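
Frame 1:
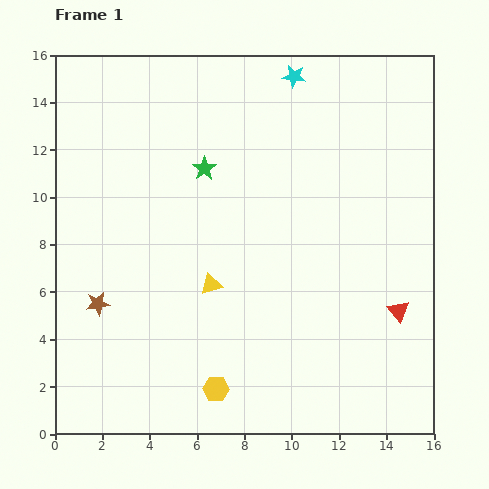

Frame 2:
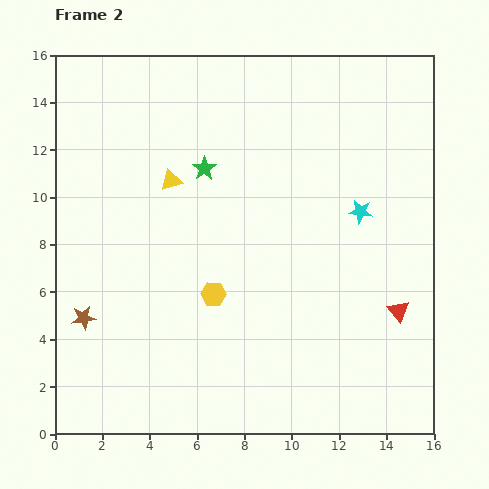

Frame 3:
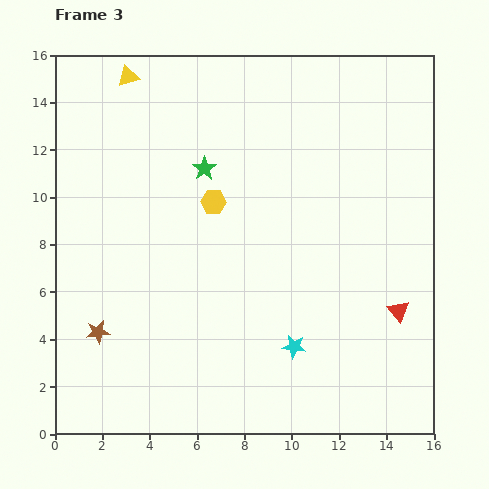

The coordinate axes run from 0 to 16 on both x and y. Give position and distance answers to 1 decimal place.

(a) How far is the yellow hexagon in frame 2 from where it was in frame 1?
4.0

The yellow hexagon moved from (6.8, 1.9) to (6.7, 5.9), a distance of √(0.1² + 4.0²) ≈ 4.0.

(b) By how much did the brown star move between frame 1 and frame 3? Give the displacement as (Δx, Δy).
(0.0, -1.2)

The brown star was at (1.8, 5.5) in frame 1 and (1.8, 4.3) in frame 3.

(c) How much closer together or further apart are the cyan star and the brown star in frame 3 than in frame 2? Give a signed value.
-4.2

Distance in frame 2: 12.5. Distance in frame 3: 8.3.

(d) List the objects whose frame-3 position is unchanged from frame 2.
the red triangle, the green star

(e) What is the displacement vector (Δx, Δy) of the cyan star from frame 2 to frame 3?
(-2.8, -5.7)

The cyan star was at (12.9, 9.4) in frame 2 and (10.1, 3.7) in frame 3.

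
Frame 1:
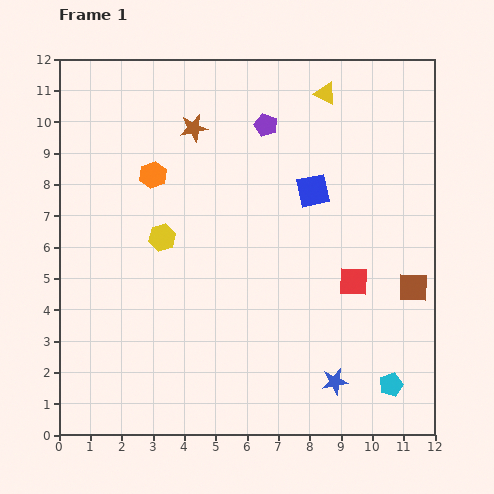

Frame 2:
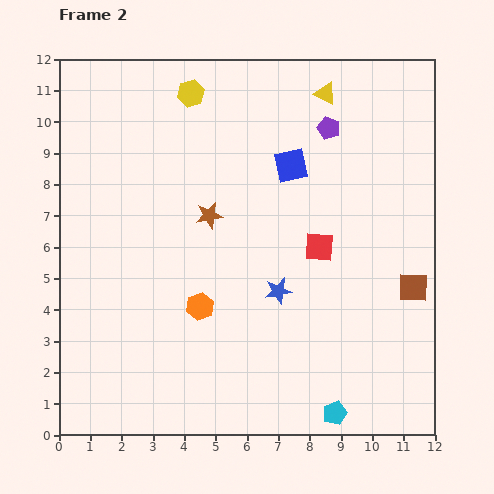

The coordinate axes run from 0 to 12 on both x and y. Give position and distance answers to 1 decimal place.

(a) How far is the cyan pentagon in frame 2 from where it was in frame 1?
2.0

The cyan pentagon moved from (10.6, 1.6) to (8.8, 0.7), a distance of √(1.8² + 0.9²) ≈ 2.0.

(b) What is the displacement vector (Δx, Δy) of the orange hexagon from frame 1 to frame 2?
(1.5, -4.2)

The orange hexagon was at (3.0, 8.3) in frame 1 and (4.5, 4.1) in frame 2.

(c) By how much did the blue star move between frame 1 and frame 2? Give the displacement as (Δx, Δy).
(-1.8, 2.9)

The blue star was at (8.8, 1.7) in frame 1 and (7.0, 4.6) in frame 2.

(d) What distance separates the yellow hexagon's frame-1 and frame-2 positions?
4.7

The yellow hexagon moved from (3.3, 6.3) to (4.2, 10.9), a distance of √(0.9² + 4.6²) ≈ 4.7.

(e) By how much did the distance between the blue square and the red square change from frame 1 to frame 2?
-0.4

Distance in frame 1: 3.2. Distance in frame 2: 2.8.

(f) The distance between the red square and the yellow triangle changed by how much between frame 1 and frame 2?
-1.2

Distance in frame 1: 6.1. Distance in frame 2: 4.9.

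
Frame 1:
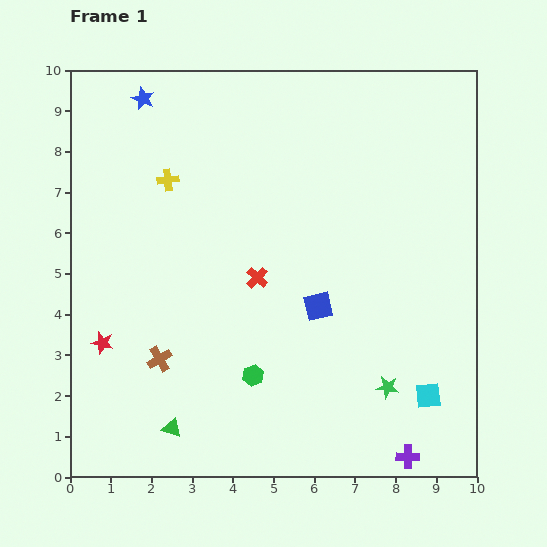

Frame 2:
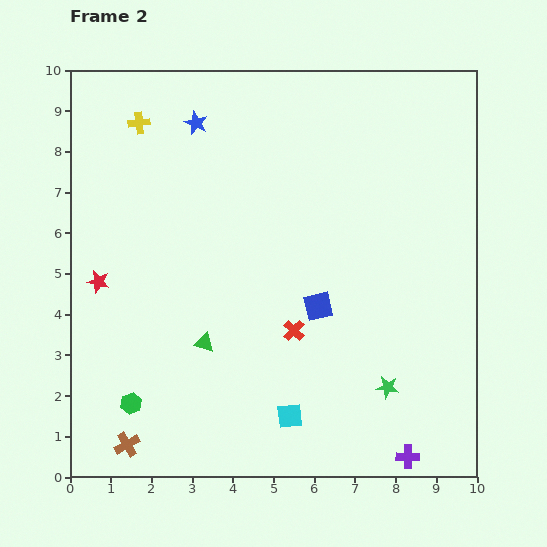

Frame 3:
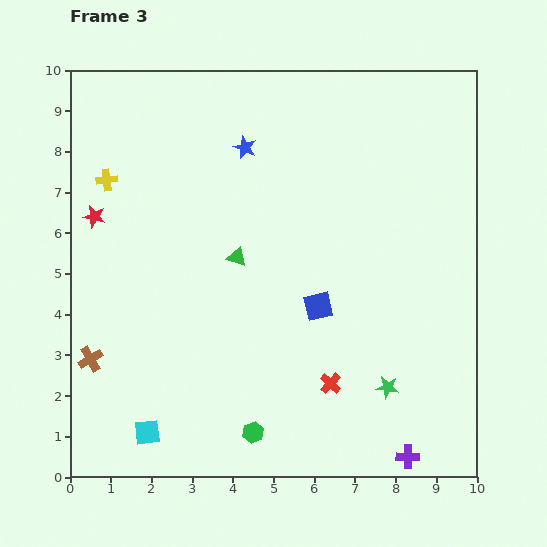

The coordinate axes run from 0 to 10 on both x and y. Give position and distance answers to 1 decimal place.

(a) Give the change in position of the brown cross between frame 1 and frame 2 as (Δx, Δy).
(-0.8, -2.1)

The brown cross was at (2.2, 2.9) in frame 1 and (1.4, 0.8) in frame 2.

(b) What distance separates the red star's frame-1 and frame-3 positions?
3.1

The red star moved from (0.8, 3.3) to (0.6, 6.4), a distance of √(0.2² + 3.1²) ≈ 3.1.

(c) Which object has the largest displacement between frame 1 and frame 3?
the cyan square

(moved 7.0; next 4.5)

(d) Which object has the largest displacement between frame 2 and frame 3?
the cyan square

(moved 3.5; next 3.1)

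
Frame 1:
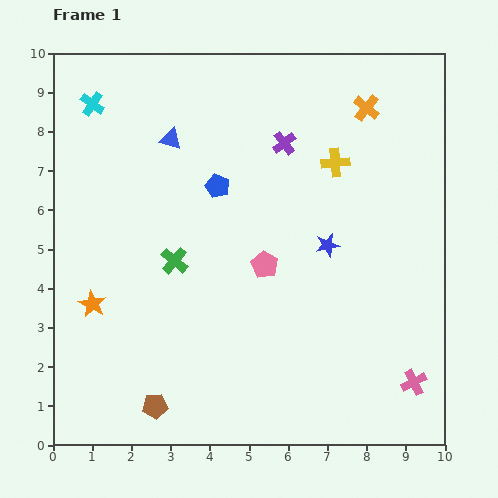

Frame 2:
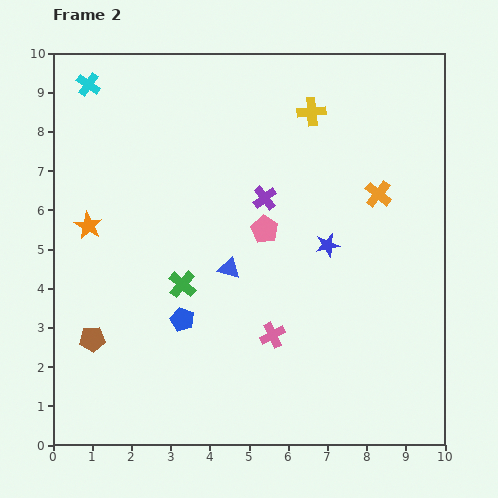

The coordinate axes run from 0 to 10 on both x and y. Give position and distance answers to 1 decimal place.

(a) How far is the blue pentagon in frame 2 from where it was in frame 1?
3.5

The blue pentagon moved from (4.2, 6.6) to (3.3, 3.2), a distance of √(0.9² + 3.4²) ≈ 3.5.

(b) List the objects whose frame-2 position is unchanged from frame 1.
the blue star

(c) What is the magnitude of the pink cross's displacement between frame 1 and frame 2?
3.8

The pink cross moved from (9.2, 1.6) to (5.6, 2.8), a distance of √(3.6² + 1.2²) ≈ 3.8.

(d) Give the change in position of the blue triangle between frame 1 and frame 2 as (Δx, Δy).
(1.5, -3.3)

The blue triangle was at (3.0, 7.8) in frame 1 and (4.5, 4.5) in frame 2.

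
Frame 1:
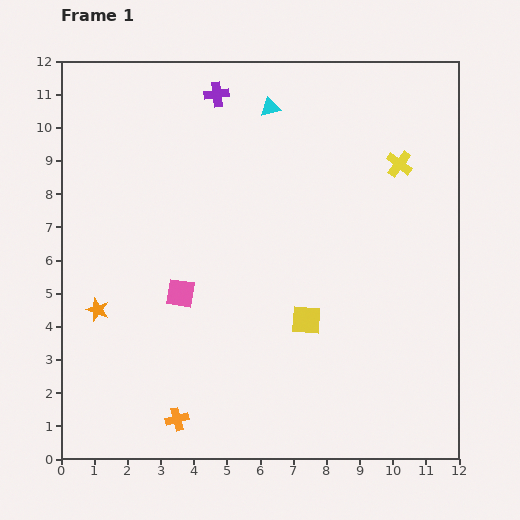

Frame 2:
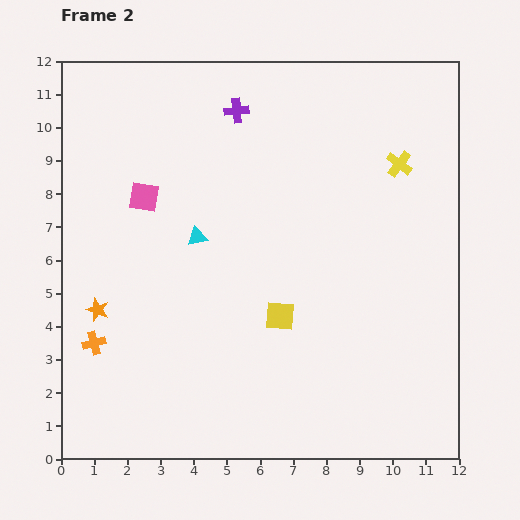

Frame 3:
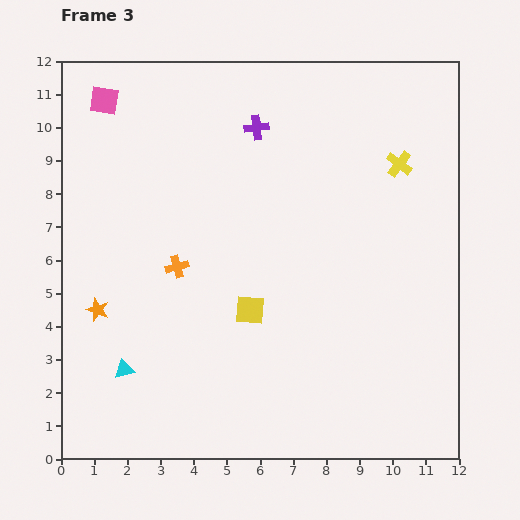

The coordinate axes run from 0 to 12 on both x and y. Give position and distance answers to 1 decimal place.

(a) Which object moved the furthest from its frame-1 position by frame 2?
the cyan triangle

(moved 4.5; next 3.4)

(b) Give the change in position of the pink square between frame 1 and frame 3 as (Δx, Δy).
(-2.3, 5.8)

The pink square was at (3.6, 5.0) in frame 1 and (1.3, 10.8) in frame 3.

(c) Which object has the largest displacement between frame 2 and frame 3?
the cyan triangle

(moved 4.6; next 3.4)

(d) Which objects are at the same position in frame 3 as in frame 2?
the orange star, the yellow cross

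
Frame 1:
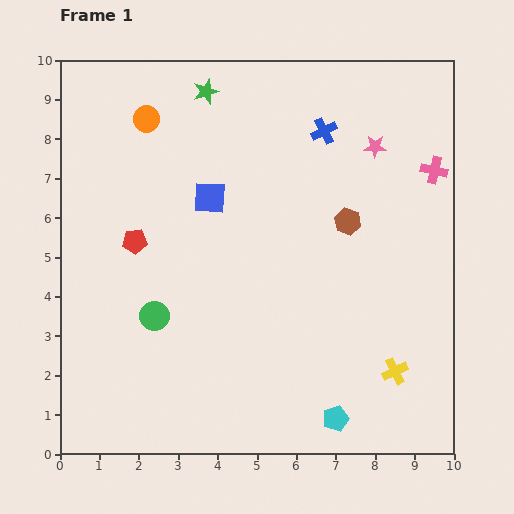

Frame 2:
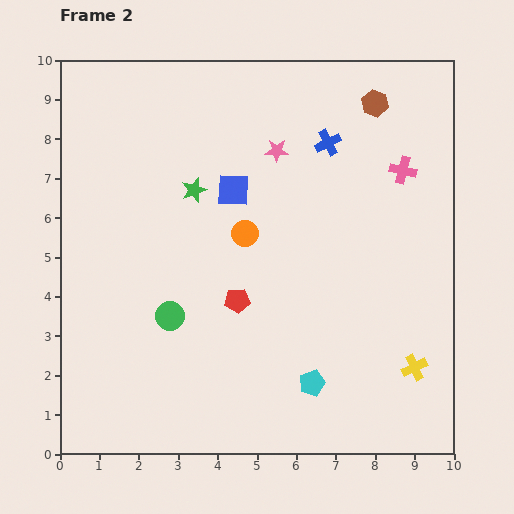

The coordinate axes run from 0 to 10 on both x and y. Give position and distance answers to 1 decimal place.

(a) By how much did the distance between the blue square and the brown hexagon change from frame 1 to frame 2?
+0.6

Distance in frame 1: 3.6. Distance in frame 2: 4.2.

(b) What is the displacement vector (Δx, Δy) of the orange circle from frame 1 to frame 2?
(2.5, -2.9)

The orange circle was at (2.2, 8.5) in frame 1 and (4.7, 5.6) in frame 2.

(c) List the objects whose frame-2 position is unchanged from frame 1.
none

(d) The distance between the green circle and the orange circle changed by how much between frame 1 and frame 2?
-2.2

Distance in frame 1: 5.0. Distance in frame 2: 2.8.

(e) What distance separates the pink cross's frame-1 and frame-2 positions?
0.8

The pink cross moved from (9.5, 7.2) to (8.7, 7.2), a distance of √(0.8² + 0.0²) ≈ 0.8.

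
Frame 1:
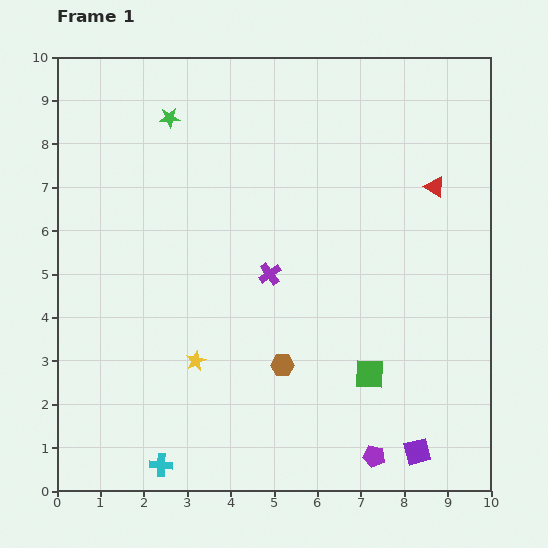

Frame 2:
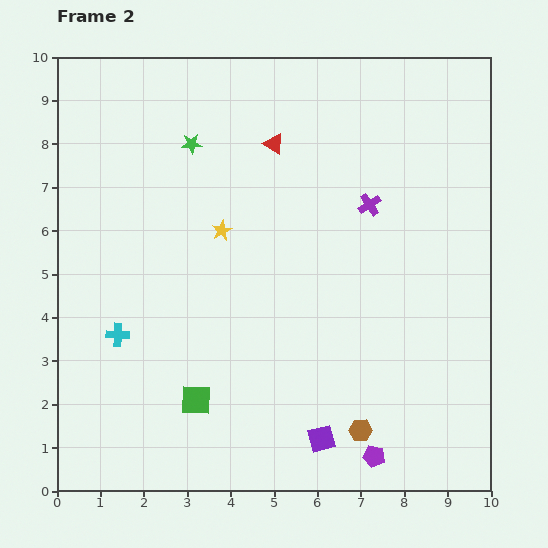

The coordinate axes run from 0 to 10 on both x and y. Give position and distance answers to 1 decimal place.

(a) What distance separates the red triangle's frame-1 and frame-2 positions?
3.8

The red triangle moved from (8.7, 7.0) to (5.0, 8.0), a distance of √(3.7² + 1.0²) ≈ 3.8.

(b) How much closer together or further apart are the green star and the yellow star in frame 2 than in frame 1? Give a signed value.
-3.5

Distance in frame 1: 5.6. Distance in frame 2: 2.1.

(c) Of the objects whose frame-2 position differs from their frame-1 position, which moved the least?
the green star

(moved 0.8)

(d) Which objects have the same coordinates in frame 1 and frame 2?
the purple pentagon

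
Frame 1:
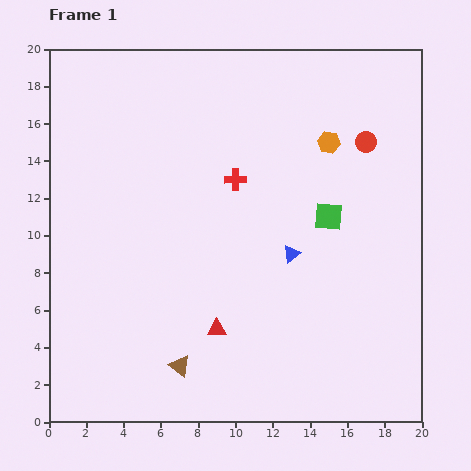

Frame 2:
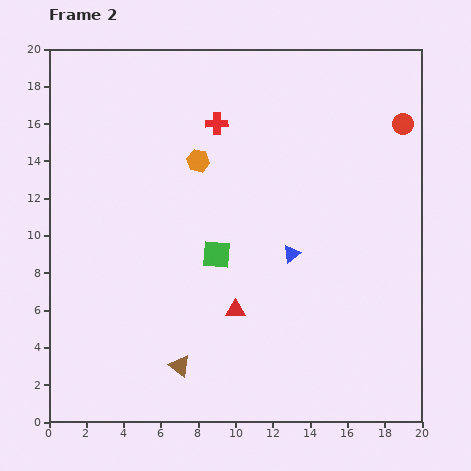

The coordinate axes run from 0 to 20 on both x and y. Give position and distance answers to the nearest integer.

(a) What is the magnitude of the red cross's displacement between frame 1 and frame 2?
3

The red cross moved from (10, 13) to (9, 16), a distance of √(1² + 3²) ≈ 3.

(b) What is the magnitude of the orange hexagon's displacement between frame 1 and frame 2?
7

The orange hexagon moved from (15, 15) to (8, 14), a distance of √(7² + 1²) ≈ 7.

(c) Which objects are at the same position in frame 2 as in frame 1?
the blue triangle, the brown triangle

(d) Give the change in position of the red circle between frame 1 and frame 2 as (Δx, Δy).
(2, 1)

The red circle was at (17, 15) in frame 1 and (19, 16) in frame 2.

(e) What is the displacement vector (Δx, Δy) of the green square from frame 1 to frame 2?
(-6, -2)

The green square was at (15, 11) in frame 1 and (9, 9) in frame 2.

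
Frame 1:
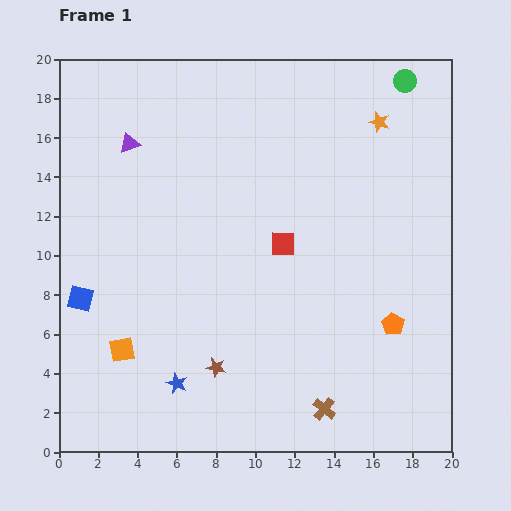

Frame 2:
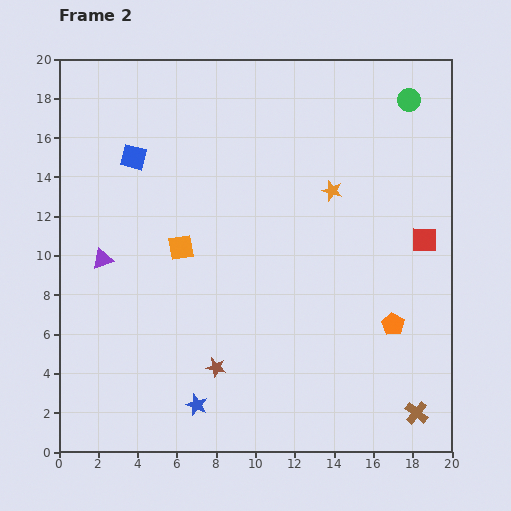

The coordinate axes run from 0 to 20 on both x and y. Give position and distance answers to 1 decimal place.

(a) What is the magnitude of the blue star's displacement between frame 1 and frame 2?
1.5

The blue star moved from (6.0, 3.5) to (7.0, 2.4), a distance of √(1.0² + 1.1²) ≈ 1.5.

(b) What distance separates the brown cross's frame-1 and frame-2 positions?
4.7

The brown cross moved from (13.5, 2.2) to (18.2, 2.0), a distance of √(4.7² + 0.2²) ≈ 4.7.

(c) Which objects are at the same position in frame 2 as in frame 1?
the brown star, the orange pentagon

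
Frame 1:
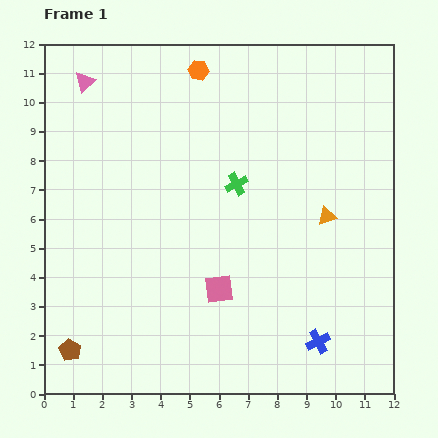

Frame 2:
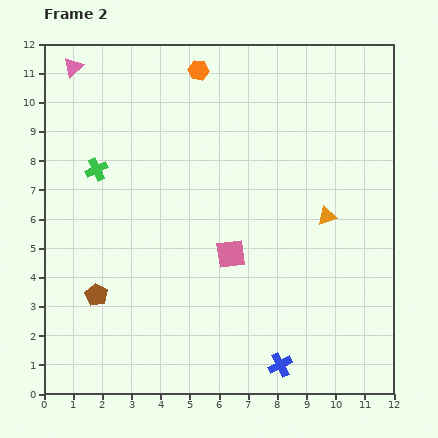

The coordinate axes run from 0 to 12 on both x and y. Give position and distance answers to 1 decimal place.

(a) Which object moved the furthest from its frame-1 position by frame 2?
the green cross

(moved 4.8; next 2.1)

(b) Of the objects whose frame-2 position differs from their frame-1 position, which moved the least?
the pink triangle

(moved 0.6)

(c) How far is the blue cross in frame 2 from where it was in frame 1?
1.5

The blue cross moved from (9.4, 1.8) to (8.1, 1.0), a distance of √(1.3² + 0.8²) ≈ 1.5.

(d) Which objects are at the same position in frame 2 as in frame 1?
the orange hexagon, the orange triangle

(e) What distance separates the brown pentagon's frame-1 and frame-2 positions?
2.1

The brown pentagon moved from (0.9, 1.5) to (1.8, 3.4), a distance of √(0.9² + 1.9²) ≈ 2.1.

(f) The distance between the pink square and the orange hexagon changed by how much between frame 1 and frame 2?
-1.1

Distance in frame 1: 7.5. Distance in frame 2: 6.4.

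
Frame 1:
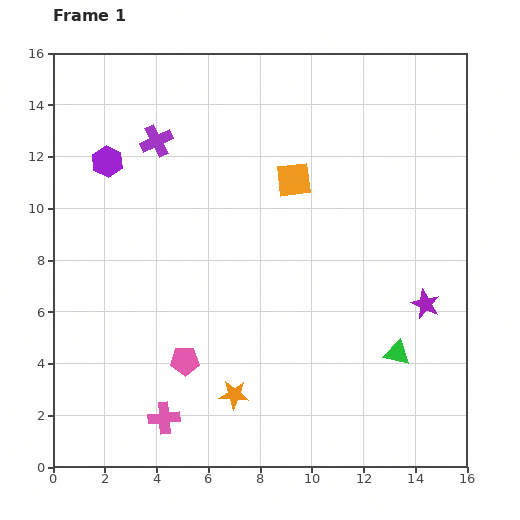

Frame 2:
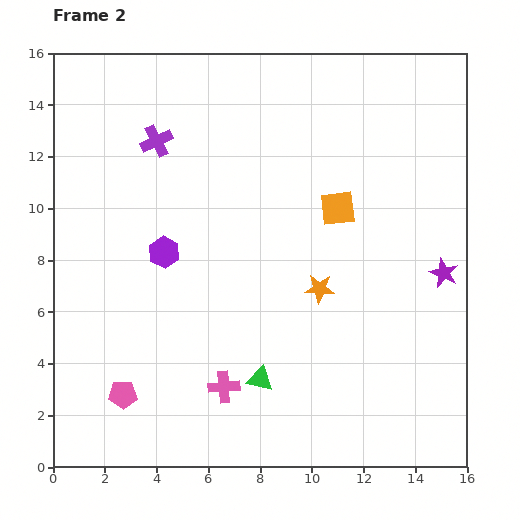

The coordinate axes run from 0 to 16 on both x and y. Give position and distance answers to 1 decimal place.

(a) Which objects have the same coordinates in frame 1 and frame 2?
the purple cross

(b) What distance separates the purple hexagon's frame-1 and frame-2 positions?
4.1

The purple hexagon moved from (2.1, 11.8) to (4.3, 8.3), a distance of √(2.2² + 3.5²) ≈ 4.1.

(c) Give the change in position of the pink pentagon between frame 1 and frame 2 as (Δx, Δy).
(-2.4, -1.3)

The pink pentagon was at (5.1, 4.1) in frame 1 and (2.7, 2.8) in frame 2.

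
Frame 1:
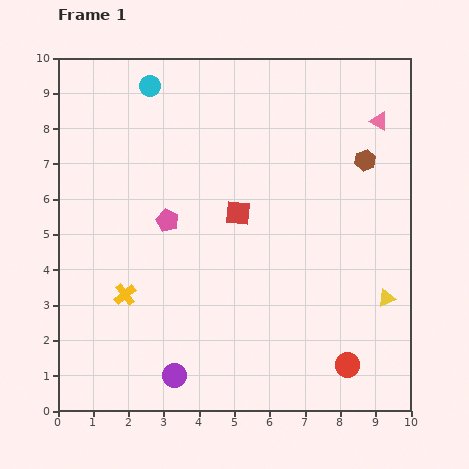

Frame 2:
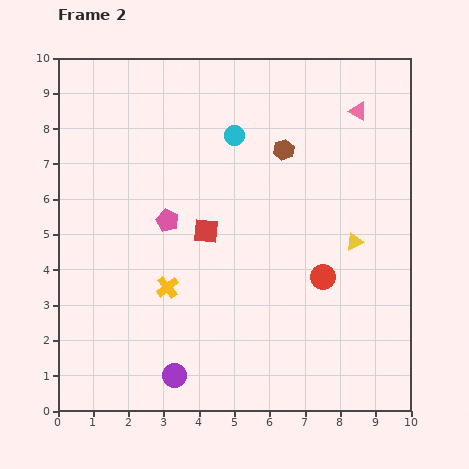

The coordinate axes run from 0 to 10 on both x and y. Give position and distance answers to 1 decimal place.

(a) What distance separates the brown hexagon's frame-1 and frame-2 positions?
2.3

The brown hexagon moved from (8.7, 7.1) to (6.4, 7.4), a distance of √(2.3² + 0.3²) ≈ 2.3.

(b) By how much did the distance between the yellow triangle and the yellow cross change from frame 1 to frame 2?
-1.9

Distance in frame 1: 7.4. Distance in frame 2: 5.5.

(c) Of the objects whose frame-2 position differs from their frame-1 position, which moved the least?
the pink triangle

(moved 0.7)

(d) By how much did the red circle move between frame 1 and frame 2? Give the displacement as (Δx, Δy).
(-0.7, 2.5)

The red circle was at (8.2, 1.3) in frame 1 and (7.5, 3.8) in frame 2.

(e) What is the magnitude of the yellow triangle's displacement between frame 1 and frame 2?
1.8

The yellow triangle moved from (9.3, 3.2) to (8.4, 4.8), a distance of √(0.9² + 1.6²) ≈ 1.8.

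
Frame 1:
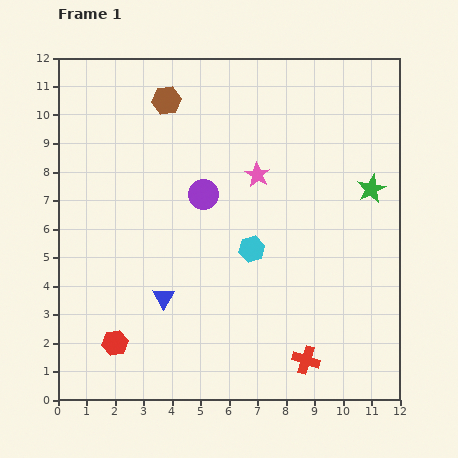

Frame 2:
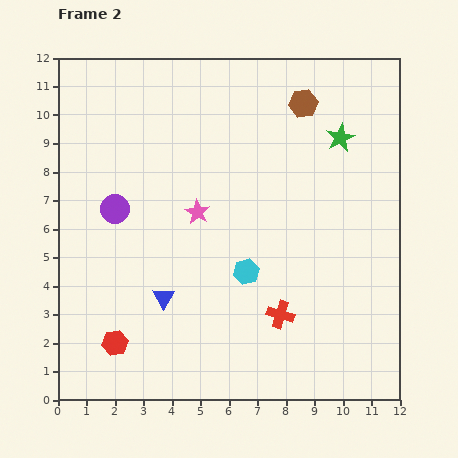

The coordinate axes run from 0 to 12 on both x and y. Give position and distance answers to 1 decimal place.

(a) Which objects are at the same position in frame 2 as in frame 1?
the blue triangle, the red hexagon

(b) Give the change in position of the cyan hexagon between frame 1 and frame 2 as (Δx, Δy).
(-0.2, -0.8)

The cyan hexagon was at (6.8, 5.3) in frame 1 and (6.6, 4.5) in frame 2.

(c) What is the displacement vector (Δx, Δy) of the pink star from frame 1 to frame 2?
(-2.1, -1.3)

The pink star was at (7.0, 7.9) in frame 1 and (4.9, 6.6) in frame 2.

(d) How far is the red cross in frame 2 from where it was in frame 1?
1.8

The red cross moved from (8.7, 1.4) to (7.8, 3.0), a distance of √(0.9² + 1.6²) ≈ 1.8.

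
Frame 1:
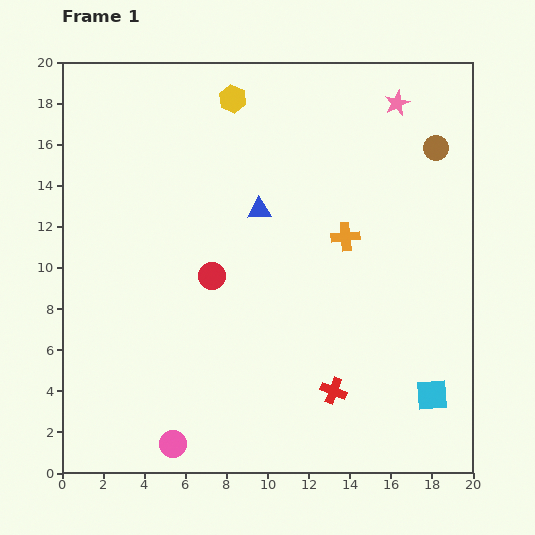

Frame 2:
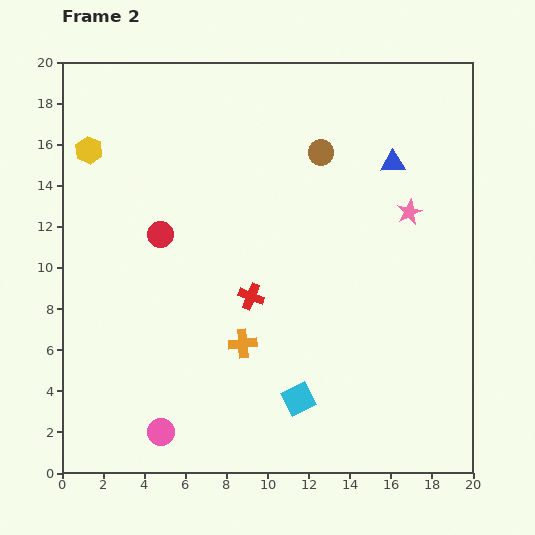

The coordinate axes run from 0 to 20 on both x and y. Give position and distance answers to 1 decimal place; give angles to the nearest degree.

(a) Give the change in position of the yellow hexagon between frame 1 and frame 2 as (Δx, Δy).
(-7.0, -2.5)

The yellow hexagon was at (8.3, 18.2) in frame 1 and (1.3, 15.7) in frame 2.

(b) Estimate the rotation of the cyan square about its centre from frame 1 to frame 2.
22° counter-clockwise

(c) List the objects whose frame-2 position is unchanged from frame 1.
none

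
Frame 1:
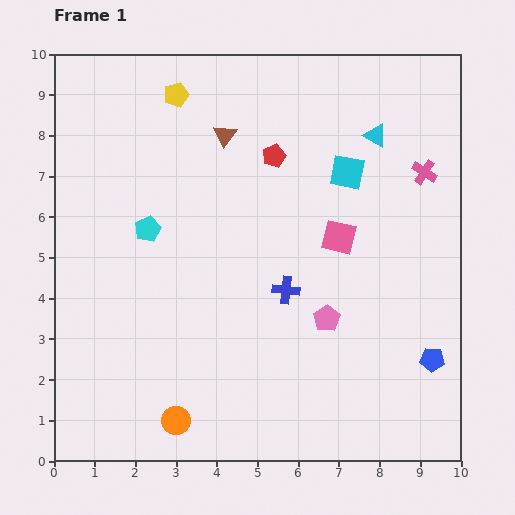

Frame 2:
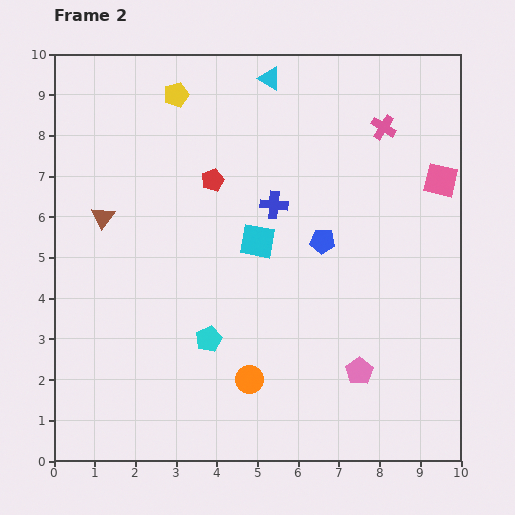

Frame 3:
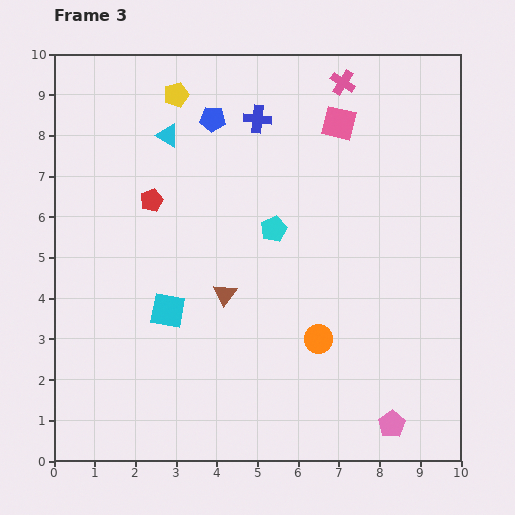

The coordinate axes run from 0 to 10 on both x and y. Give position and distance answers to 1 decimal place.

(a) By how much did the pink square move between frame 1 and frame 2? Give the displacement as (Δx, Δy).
(2.5, 1.4)

The pink square was at (7.0, 5.5) in frame 1 and (9.5, 6.9) in frame 2.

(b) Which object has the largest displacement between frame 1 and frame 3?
the blue pentagon

(moved 8.0; next 5.6)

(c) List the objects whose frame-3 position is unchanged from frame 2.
the yellow pentagon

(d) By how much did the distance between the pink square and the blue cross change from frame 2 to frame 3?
-2.1

Distance in frame 2: 4.1. Distance in frame 3: 2.0.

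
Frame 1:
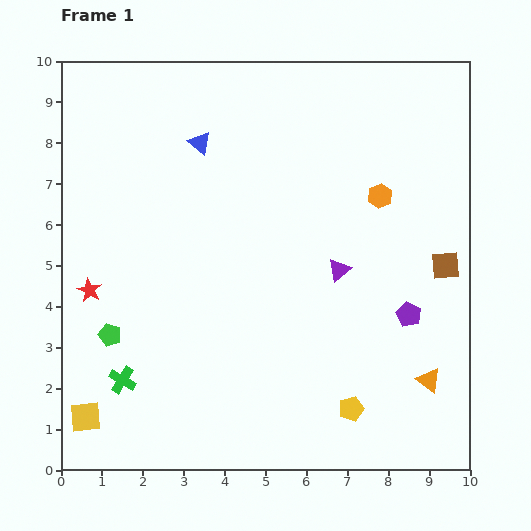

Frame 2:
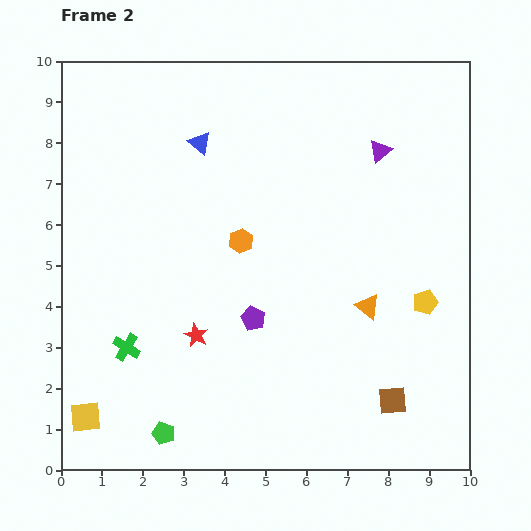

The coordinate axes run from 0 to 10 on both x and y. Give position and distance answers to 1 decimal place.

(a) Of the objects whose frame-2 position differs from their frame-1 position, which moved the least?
the green cross

(moved 0.8)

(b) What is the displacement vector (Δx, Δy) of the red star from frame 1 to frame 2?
(2.6, -1.1)

The red star was at (0.7, 4.4) in frame 1 and (3.3, 3.3) in frame 2.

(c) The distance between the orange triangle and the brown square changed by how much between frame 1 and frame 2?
-0.4

Distance in frame 1: 2.8. Distance in frame 2: 2.4.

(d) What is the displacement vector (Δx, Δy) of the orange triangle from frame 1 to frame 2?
(-1.5, 1.8)

The orange triangle was at (9.0, 2.2) in frame 1 and (7.5, 4.0) in frame 2.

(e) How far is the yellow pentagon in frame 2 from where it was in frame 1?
3.2

The yellow pentagon moved from (7.1, 1.5) to (8.9, 4.1), a distance of √(1.8² + 2.6²) ≈ 3.2.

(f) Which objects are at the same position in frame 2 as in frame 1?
the yellow square, the blue triangle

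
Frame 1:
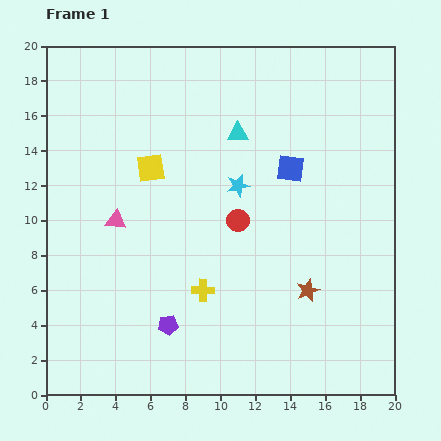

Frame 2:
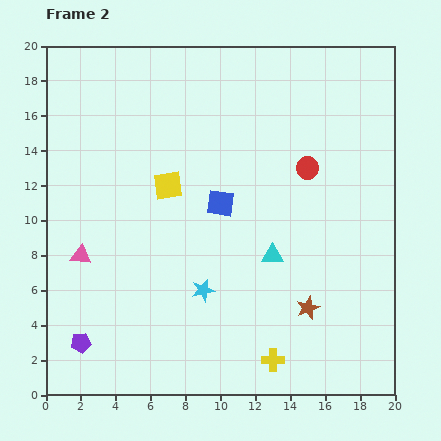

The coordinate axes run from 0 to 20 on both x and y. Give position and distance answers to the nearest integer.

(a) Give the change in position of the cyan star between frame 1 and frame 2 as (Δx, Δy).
(-2, -6)

The cyan star was at (11, 12) in frame 1 and (9, 6) in frame 2.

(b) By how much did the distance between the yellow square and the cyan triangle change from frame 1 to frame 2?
+2

Distance in frame 1: 5. Distance in frame 2: 7.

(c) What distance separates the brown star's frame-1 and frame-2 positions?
1

The brown star moved from (15, 6) to (15, 5), a distance of √(0² + 1²) ≈ 1.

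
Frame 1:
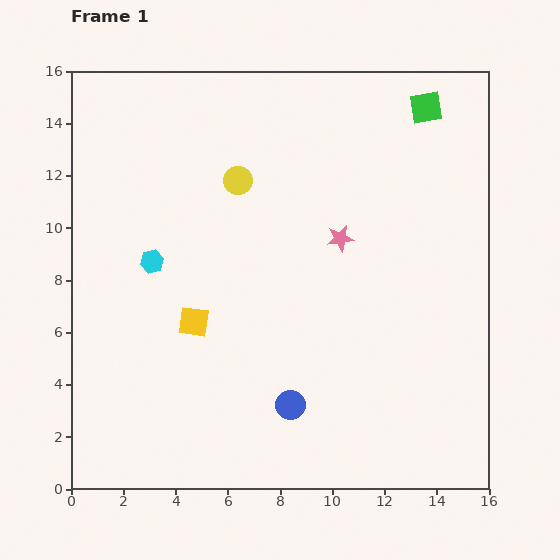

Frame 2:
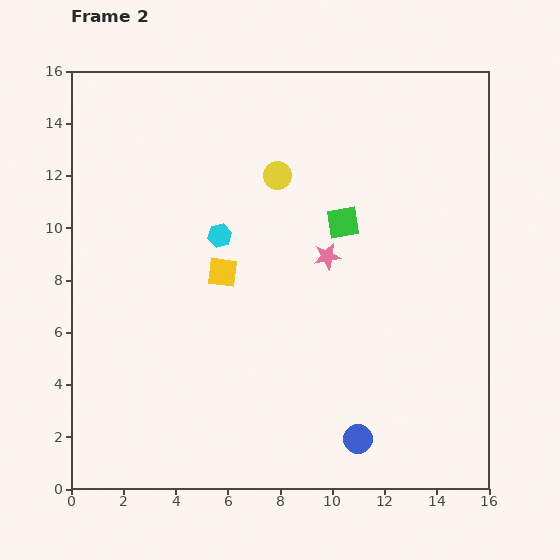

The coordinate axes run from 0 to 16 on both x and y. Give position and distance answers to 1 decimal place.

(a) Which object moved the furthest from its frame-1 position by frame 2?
the green square

(moved 5.4; next 2.9)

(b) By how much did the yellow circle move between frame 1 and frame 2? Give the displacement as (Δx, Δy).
(1.5, 0.2)

The yellow circle was at (6.4, 11.8) in frame 1 and (7.9, 12.0) in frame 2.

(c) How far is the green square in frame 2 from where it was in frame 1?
5.4

The green square moved from (13.6, 14.6) to (10.4, 10.2), a distance of √(3.2² + 4.4²) ≈ 5.4.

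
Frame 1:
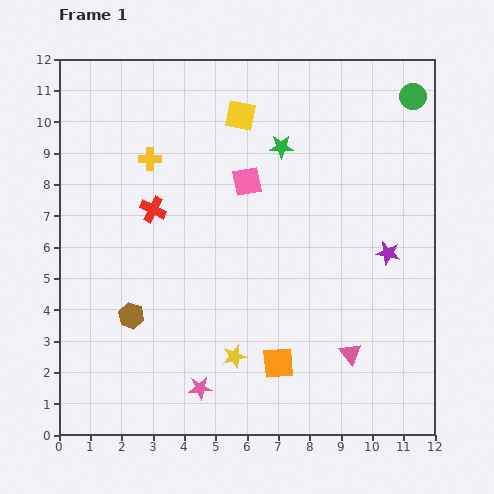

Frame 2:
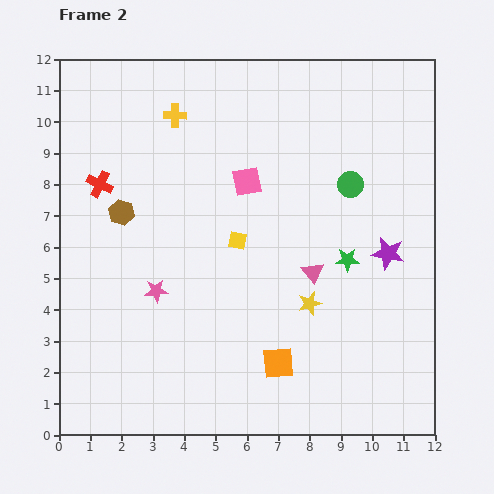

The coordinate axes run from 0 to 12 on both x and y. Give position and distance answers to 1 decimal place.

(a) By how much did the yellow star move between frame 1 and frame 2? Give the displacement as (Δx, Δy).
(2.4, 1.7)

The yellow star was at (5.6, 2.5) in frame 1 and (8.0, 4.2) in frame 2.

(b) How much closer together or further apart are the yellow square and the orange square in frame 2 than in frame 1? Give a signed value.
-3.9

Distance in frame 1: 8.0. Distance in frame 2: 4.1.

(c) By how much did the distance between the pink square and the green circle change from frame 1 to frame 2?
-2.6

Distance in frame 1: 5.9. Distance in frame 2: 3.3.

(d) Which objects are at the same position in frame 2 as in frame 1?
the pink square, the purple star, the orange square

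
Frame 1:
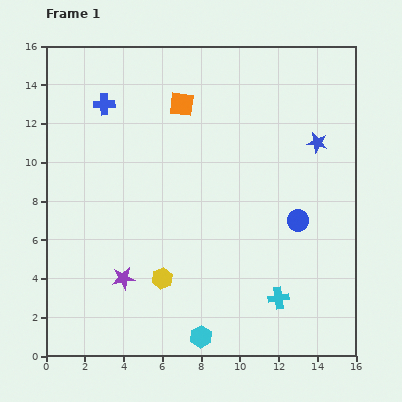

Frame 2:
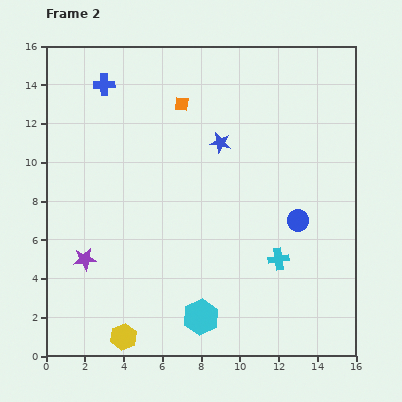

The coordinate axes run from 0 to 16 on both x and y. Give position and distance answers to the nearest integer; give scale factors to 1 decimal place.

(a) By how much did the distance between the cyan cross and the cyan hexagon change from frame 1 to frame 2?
+1

Distance in frame 1: 4. Distance in frame 2: 5.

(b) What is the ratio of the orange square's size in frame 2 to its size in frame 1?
0.6×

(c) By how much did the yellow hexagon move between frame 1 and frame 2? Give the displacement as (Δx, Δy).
(-2, -3)

The yellow hexagon was at (6, 4) in frame 1 and (4, 1) in frame 2.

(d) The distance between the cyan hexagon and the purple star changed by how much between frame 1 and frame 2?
+2

Distance in frame 1: 5. Distance in frame 2: 7.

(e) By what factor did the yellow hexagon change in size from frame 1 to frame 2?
1.3×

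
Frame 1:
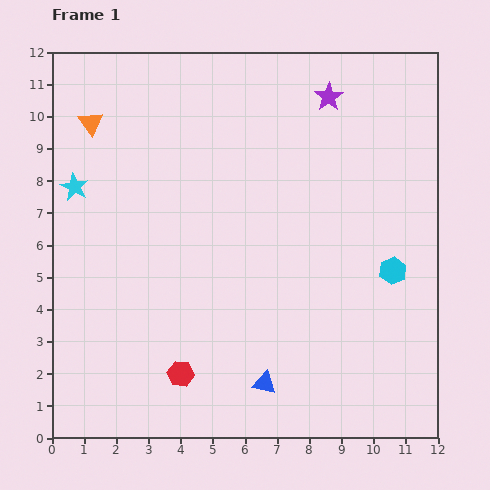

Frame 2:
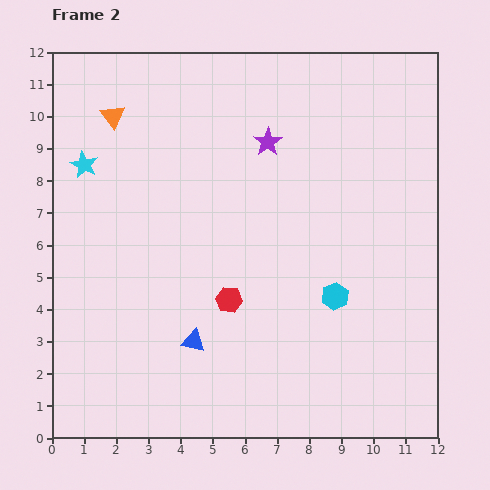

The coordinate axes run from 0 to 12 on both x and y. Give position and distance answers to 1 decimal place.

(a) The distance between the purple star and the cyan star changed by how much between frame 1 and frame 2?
-2.7

Distance in frame 1: 8.4. Distance in frame 2: 5.7.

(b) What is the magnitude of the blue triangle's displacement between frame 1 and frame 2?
2.6

The blue triangle moved from (6.6, 1.7) to (4.4, 3.0), a distance of √(2.2² + 1.3²) ≈ 2.6.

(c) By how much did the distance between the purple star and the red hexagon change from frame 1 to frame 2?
-4.8

Distance in frame 1: 9.8. Distance in frame 2: 5.0.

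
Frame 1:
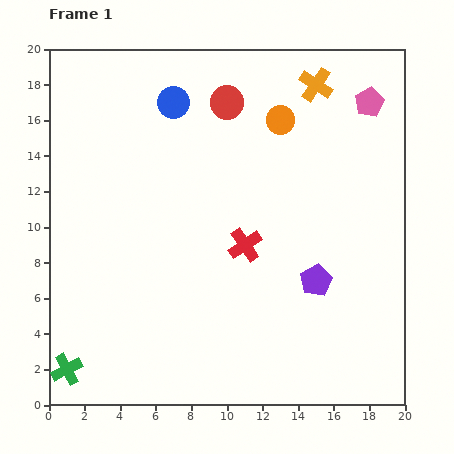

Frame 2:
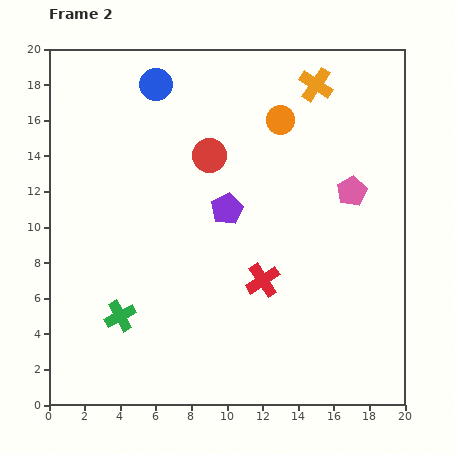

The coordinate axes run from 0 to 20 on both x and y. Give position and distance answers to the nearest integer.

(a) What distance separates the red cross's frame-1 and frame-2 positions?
2

The red cross moved from (11, 9) to (12, 7), a distance of √(1² + 2²) ≈ 2.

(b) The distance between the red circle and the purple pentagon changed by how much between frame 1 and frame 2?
-8

Distance in frame 1: 11. Distance in frame 2: 3.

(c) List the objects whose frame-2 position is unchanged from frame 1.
the orange circle, the orange cross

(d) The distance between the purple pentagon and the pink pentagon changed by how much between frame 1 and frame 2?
-3

Distance in frame 1: 10. Distance in frame 2: 7.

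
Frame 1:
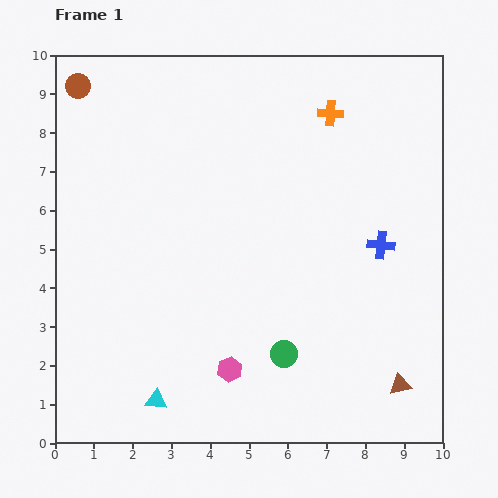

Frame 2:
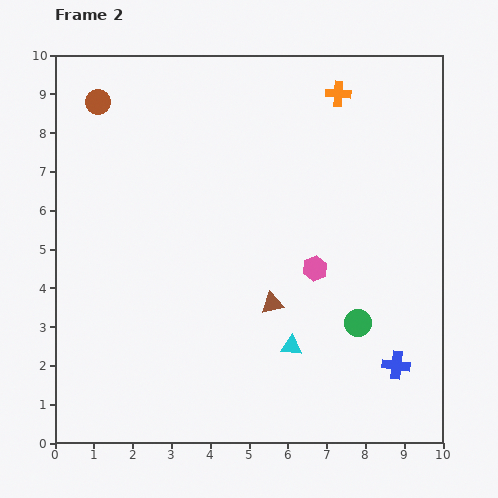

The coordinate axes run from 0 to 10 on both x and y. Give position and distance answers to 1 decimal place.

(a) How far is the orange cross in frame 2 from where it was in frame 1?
0.5

The orange cross moved from (7.1, 8.5) to (7.3, 9.0), a distance of √(0.2² + 0.5²) ≈ 0.5.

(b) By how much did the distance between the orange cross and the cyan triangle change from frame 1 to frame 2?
-2.1

Distance in frame 1: 8.7. Distance in frame 2: 6.6.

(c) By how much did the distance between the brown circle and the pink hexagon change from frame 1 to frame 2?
-1.2

Distance in frame 1: 8.3. Distance in frame 2: 7.1.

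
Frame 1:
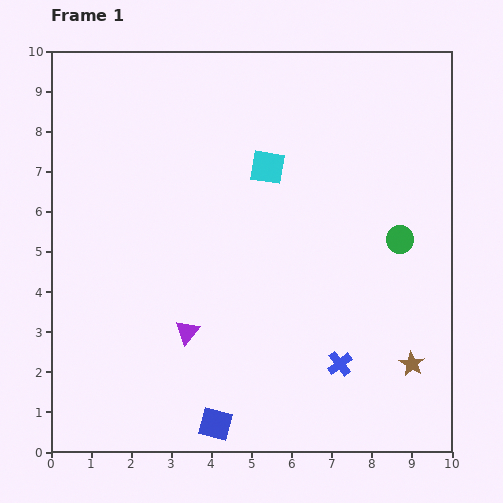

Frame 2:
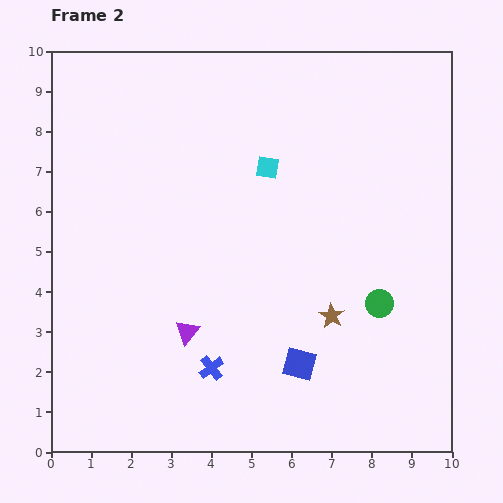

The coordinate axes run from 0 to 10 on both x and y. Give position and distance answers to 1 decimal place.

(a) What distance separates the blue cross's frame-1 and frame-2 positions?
3.2

The blue cross moved from (7.2, 2.2) to (4.0, 2.1), a distance of √(3.2² + 0.1²) ≈ 3.2.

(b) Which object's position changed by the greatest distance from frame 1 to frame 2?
the blue cross

(moved 3.2; next 2.6)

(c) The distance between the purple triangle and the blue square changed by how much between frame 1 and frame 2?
+0.5

Distance in frame 1: 2.4. Distance in frame 2: 2.9.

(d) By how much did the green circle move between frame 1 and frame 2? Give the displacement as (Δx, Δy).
(-0.5, -1.6)

The green circle was at (8.7, 5.3) in frame 1 and (8.2, 3.7) in frame 2.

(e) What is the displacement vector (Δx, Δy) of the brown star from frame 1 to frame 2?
(-2.0, 1.2)

The brown star was at (9.0, 2.2) in frame 1 and (7.0, 3.4) in frame 2.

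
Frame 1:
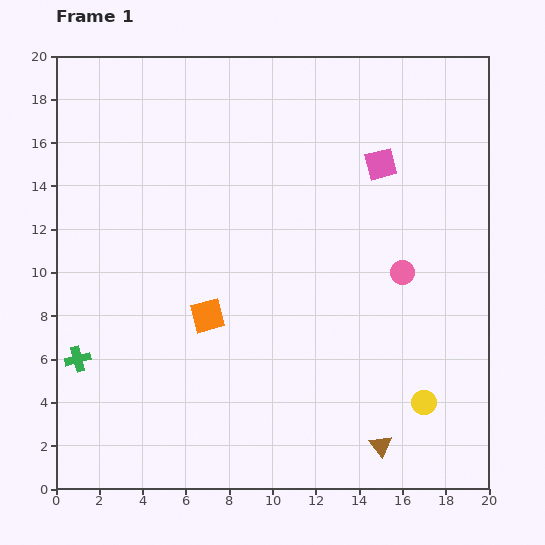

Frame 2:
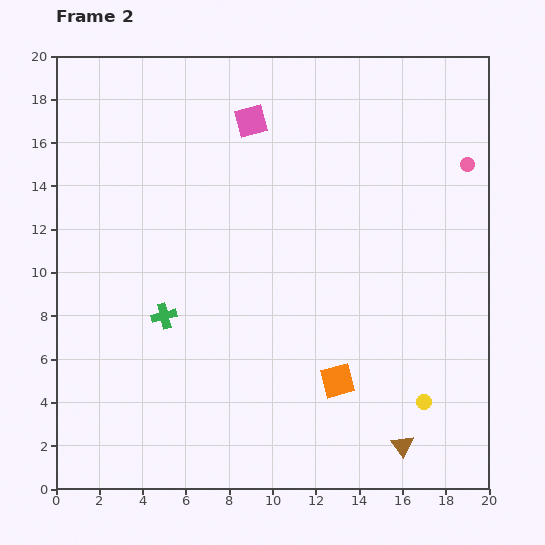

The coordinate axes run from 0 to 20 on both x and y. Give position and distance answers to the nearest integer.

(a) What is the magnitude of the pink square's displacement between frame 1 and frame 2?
6

The pink square moved from (15, 15) to (9, 17), a distance of √(6² + 2²) ≈ 6.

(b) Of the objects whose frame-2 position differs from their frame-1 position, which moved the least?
the brown triangle

(moved 1)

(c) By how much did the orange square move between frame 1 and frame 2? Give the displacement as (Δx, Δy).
(6, -3)

The orange square was at (7, 8) in frame 1 and (13, 5) in frame 2.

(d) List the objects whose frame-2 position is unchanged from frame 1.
the yellow circle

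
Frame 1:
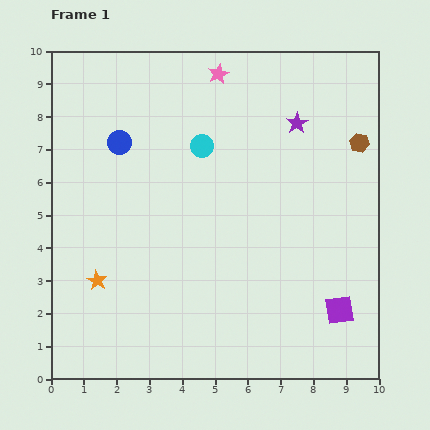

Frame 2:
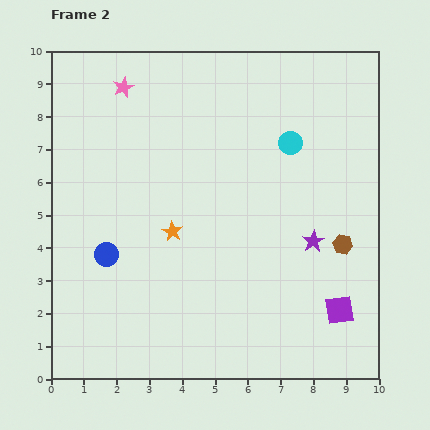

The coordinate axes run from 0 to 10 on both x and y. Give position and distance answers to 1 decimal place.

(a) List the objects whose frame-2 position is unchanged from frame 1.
the purple square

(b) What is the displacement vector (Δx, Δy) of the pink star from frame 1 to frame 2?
(-2.9, -0.4)

The pink star was at (5.1, 9.3) in frame 1 and (2.2, 8.9) in frame 2.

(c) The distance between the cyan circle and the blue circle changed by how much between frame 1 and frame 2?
+4.1

Distance in frame 1: 2.5. Distance in frame 2: 6.6.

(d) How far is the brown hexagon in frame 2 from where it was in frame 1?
3.1

The brown hexagon moved from (9.4, 7.2) to (8.9, 4.1), a distance of √(0.5² + 3.1²) ≈ 3.1.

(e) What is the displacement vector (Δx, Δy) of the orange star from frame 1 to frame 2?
(2.3, 1.5)

The orange star was at (1.4, 3.0) in frame 1 and (3.7, 4.5) in frame 2.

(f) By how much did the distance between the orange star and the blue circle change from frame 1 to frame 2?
-2.2

Distance in frame 1: 4.3. Distance in frame 2: 2.1.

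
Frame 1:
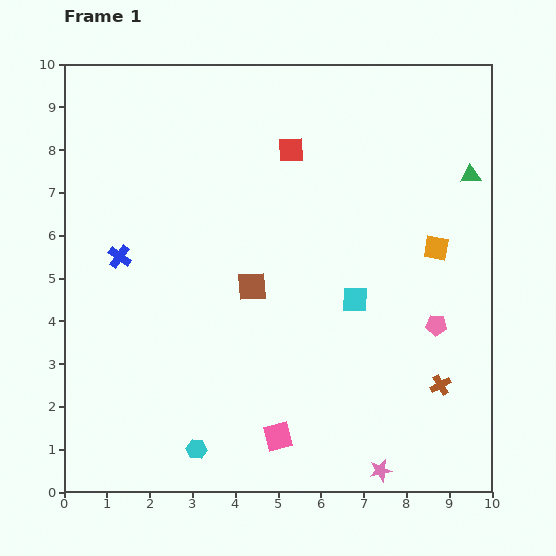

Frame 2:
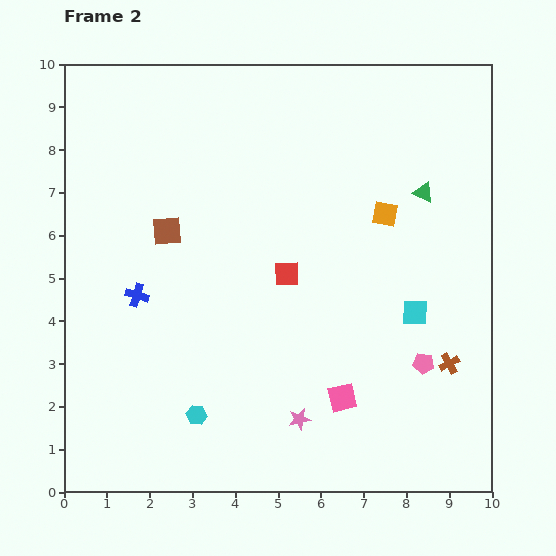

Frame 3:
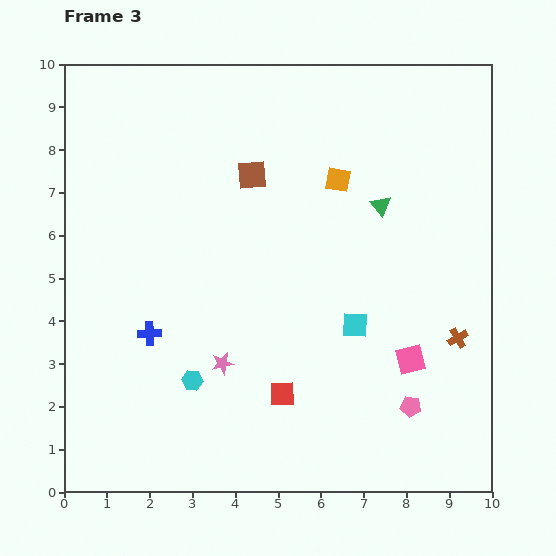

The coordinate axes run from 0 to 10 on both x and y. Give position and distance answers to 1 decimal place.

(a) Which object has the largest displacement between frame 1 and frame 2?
the red square

(moved 2.9; next 2.4)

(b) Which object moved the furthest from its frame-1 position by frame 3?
the red square

(moved 5.7; next 4.5)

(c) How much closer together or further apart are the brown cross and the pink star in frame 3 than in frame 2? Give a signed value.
+1.8

Distance in frame 2: 3.7. Distance in frame 3: 5.5.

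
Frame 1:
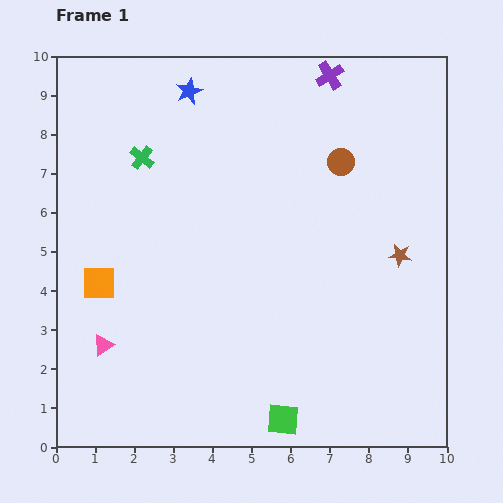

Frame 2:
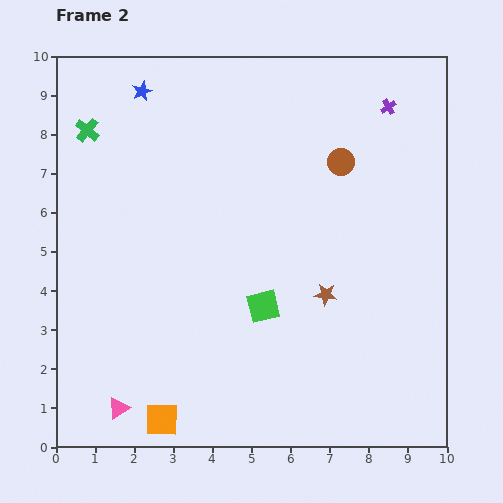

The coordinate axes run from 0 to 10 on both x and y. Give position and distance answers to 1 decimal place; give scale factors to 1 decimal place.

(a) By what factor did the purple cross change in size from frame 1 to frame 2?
0.6×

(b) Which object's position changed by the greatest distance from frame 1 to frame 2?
the orange square

(moved 3.8; next 2.9)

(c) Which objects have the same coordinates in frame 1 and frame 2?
the brown circle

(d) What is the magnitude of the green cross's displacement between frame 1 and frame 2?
1.6

The green cross moved from (2.2, 7.4) to (0.8, 8.1), a distance of √(1.4² + 0.7²) ≈ 1.6.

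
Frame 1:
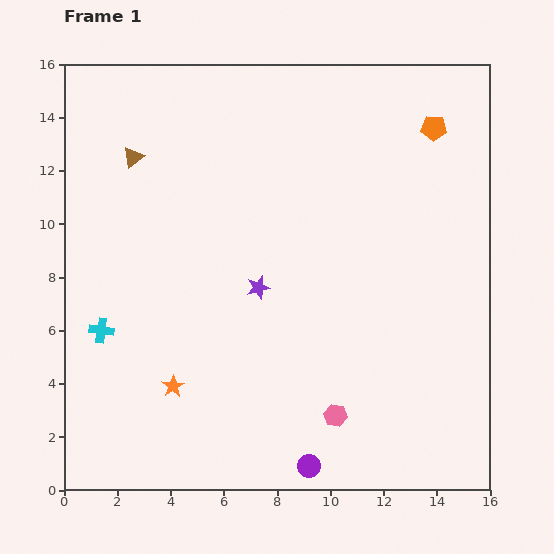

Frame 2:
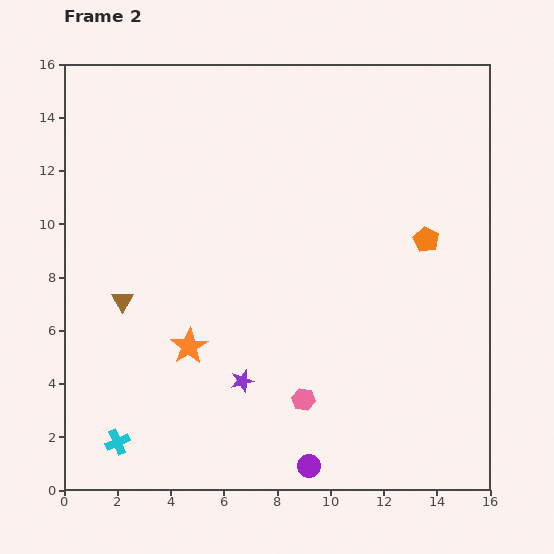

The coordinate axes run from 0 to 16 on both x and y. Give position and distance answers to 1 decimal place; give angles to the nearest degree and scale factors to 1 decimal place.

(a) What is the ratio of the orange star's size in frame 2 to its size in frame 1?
1.6×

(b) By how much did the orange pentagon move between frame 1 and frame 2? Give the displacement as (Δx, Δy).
(-0.3, -4.2)

The orange pentagon was at (13.9, 13.6) in frame 1 and (13.6, 9.4) in frame 2.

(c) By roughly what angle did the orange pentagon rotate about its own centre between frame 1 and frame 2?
24° clockwise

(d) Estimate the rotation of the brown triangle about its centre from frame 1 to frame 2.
19° counter-clockwise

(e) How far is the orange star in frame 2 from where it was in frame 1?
1.6

The orange star moved from (4.1, 3.9) to (4.7, 5.4), a distance of √(0.6² + 1.5²) ≈ 1.6.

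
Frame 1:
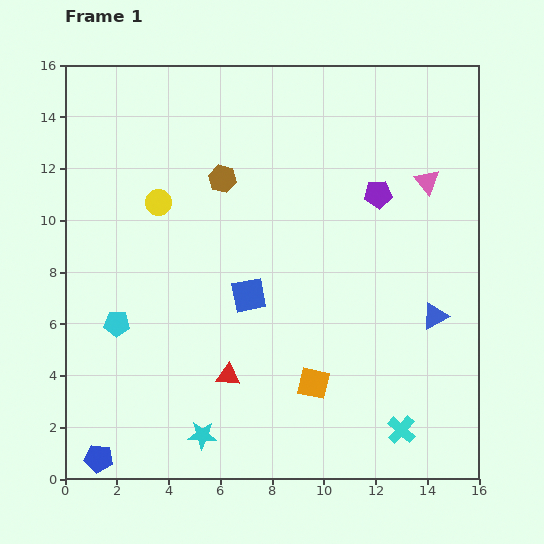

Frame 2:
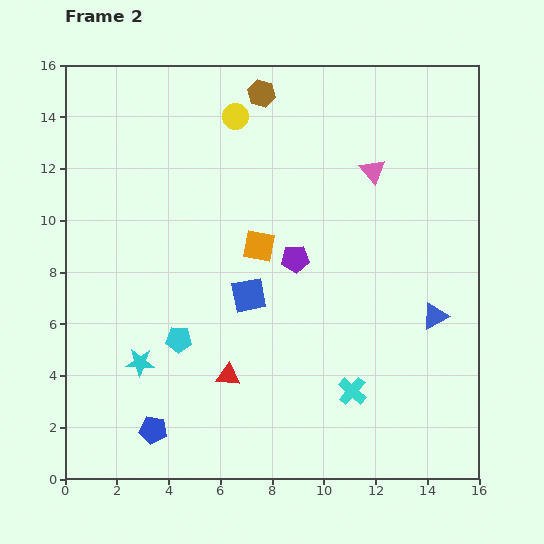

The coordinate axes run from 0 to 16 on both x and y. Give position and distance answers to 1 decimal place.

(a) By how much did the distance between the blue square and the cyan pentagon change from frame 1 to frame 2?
-2.0

Distance in frame 1: 5.2. Distance in frame 2: 3.2.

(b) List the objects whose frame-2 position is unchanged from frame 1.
the blue triangle, the blue square, the red triangle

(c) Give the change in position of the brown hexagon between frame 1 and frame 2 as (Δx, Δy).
(1.5, 3.3)

The brown hexagon was at (6.1, 11.6) in frame 1 and (7.6, 14.9) in frame 2.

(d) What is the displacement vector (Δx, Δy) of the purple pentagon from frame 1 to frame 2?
(-3.2, -2.5)

The purple pentagon was at (12.1, 11.0) in frame 1 and (8.9, 8.5) in frame 2.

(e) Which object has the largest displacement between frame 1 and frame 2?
the orange square

(moved 5.7; next 4.5)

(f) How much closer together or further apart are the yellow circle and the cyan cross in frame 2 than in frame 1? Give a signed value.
-1.4

Distance in frame 1: 12.9. Distance in frame 2: 11.5.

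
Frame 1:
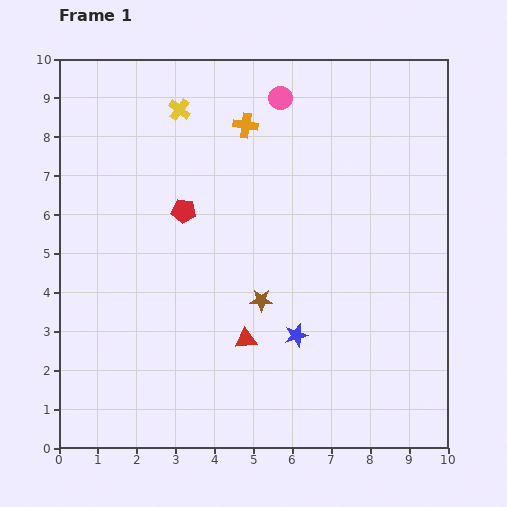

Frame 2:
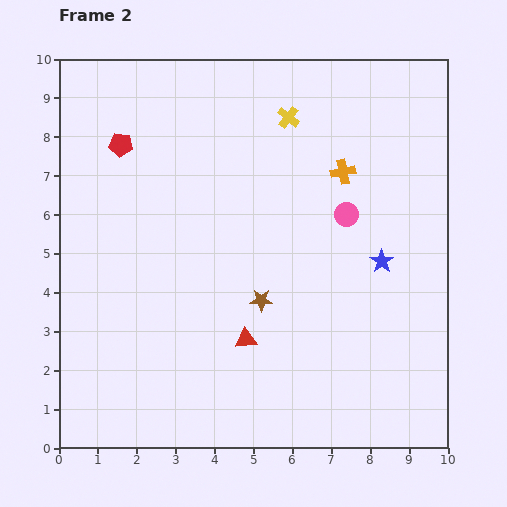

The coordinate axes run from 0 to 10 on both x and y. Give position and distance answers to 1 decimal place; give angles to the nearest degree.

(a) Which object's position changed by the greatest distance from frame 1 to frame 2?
the pink circle

(moved 3.4; next 2.9)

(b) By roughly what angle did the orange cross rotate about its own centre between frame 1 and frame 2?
19° counter-clockwise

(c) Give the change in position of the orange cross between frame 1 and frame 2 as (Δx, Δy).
(2.5, -1.2)

The orange cross was at (4.8, 8.3) in frame 1 and (7.3, 7.1) in frame 2.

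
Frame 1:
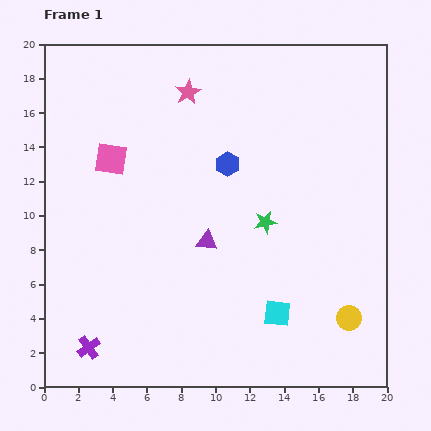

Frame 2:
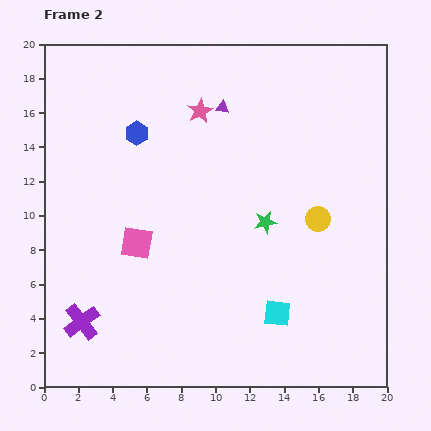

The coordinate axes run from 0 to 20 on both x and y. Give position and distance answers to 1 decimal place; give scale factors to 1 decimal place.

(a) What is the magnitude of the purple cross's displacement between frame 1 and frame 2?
1.6

The purple cross moved from (2.6, 2.3) to (2.2, 3.8), a distance of √(0.4² + 1.5²) ≈ 1.6.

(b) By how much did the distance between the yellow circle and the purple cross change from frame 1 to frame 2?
-0.3

Distance in frame 1: 15.3. Distance in frame 2: 15.0.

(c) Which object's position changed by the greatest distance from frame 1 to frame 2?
the purple triangle

(moved 7.9; next 6.1)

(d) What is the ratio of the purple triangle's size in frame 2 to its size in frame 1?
0.6×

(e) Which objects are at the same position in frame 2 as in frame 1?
the cyan square, the green star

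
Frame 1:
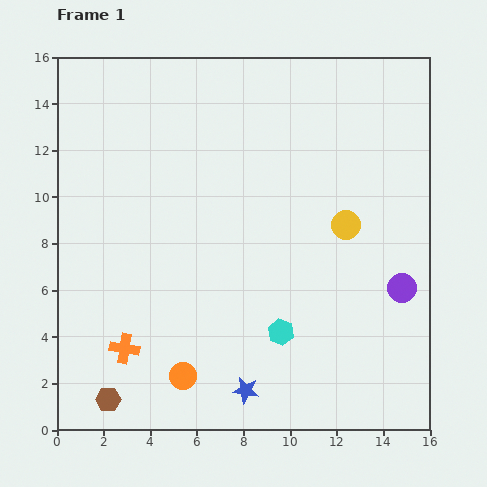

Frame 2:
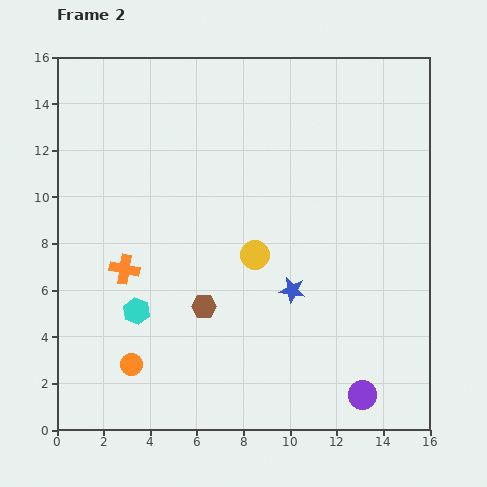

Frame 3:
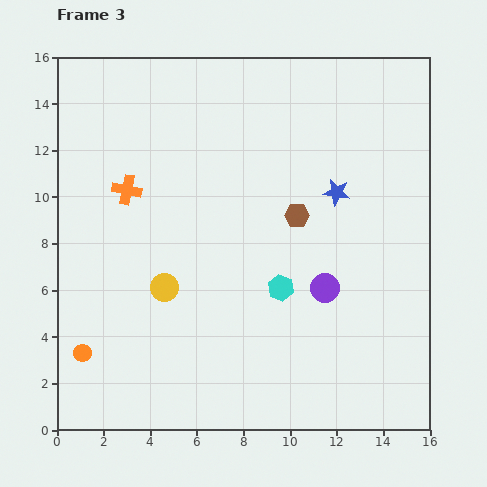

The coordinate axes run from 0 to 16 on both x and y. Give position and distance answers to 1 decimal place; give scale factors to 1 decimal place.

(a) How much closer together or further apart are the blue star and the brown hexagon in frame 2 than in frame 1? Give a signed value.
-2.0

Distance in frame 1: 5.9. Distance in frame 2: 3.9.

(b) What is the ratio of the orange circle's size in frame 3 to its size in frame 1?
0.6×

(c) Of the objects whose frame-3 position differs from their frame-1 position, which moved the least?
the cyan hexagon

(moved 1.9)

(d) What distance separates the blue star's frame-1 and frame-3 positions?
9.4

The blue star moved from (8.1, 1.7) to (12.0, 10.2), a distance of √(3.9² + 8.5²) ≈ 9.4.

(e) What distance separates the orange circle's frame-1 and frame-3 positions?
4.4

The orange circle moved from (5.4, 2.3) to (1.1, 3.3), a distance of √(4.3² + 1.0²) ≈ 4.4.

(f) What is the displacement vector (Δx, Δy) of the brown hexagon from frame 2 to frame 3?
(4.0, 3.9)

The brown hexagon was at (6.3, 5.3) in frame 2 and (10.3, 9.2) in frame 3.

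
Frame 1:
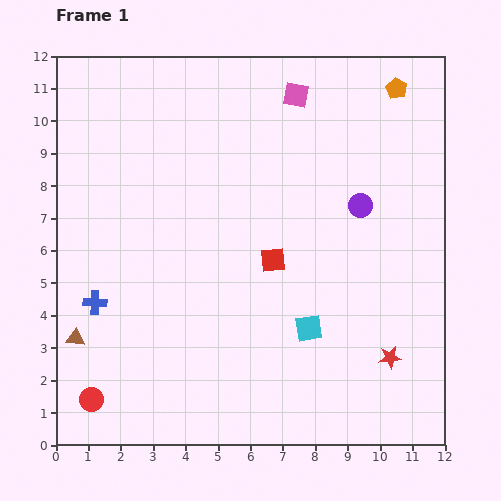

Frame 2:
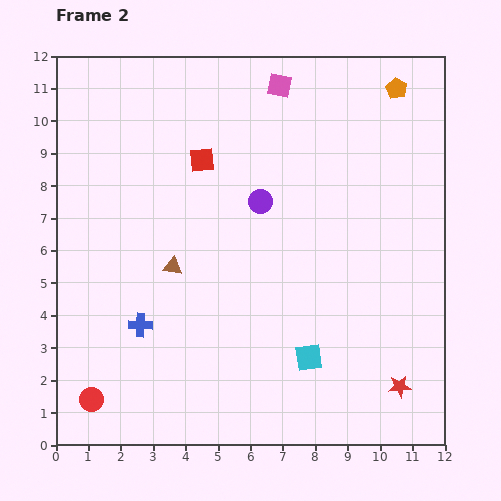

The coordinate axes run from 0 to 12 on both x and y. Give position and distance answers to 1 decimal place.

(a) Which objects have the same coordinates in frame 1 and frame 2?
the red circle, the orange pentagon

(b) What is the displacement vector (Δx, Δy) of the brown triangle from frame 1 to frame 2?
(3.0, 2.2)

The brown triangle was at (0.6, 3.3) in frame 1 and (3.6, 5.5) in frame 2.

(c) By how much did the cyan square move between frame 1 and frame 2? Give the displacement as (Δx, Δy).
(0.0, -0.9)

The cyan square was at (7.8, 3.6) in frame 1 and (7.8, 2.7) in frame 2.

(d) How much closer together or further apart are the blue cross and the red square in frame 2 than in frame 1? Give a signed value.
-0.3

Distance in frame 1: 5.7. Distance in frame 2: 5.4.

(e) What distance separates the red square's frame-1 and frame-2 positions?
3.8

The red square moved from (6.7, 5.7) to (4.5, 8.8), a distance of √(2.2² + 3.1²) ≈ 3.8.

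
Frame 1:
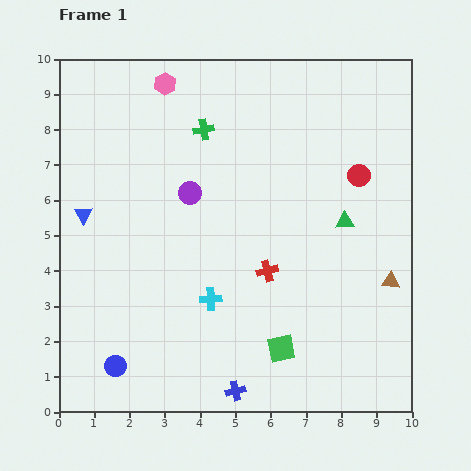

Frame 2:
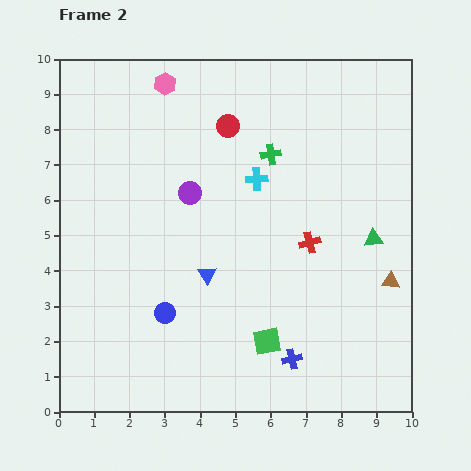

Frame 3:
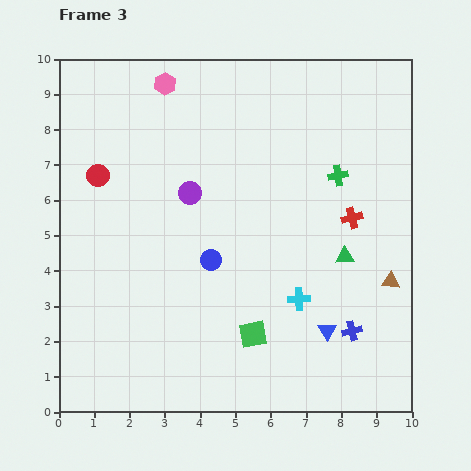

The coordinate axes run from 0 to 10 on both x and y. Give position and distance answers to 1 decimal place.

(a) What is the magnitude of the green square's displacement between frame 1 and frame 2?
0.4

The green square moved from (6.3, 1.8) to (5.9, 2.0), a distance of √(0.4² + 0.2²) ≈ 0.4.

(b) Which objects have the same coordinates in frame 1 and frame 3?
the pink hexagon, the brown triangle, the purple circle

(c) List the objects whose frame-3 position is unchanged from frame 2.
the pink hexagon, the brown triangle, the purple circle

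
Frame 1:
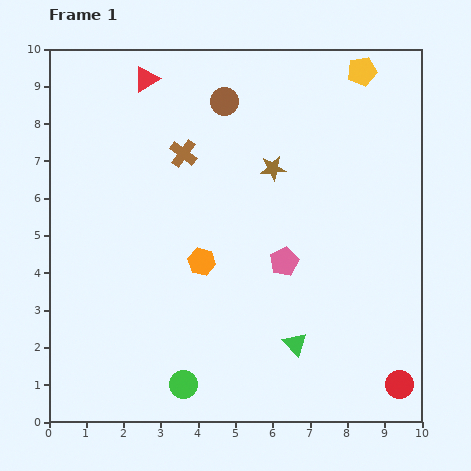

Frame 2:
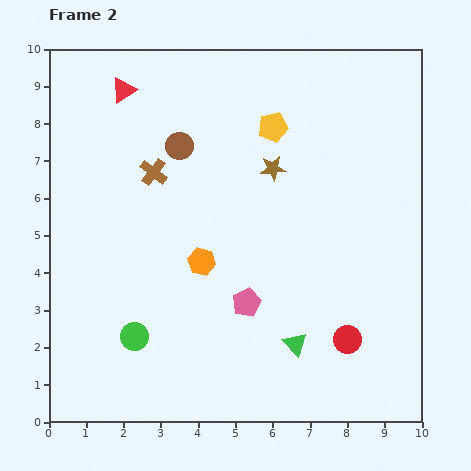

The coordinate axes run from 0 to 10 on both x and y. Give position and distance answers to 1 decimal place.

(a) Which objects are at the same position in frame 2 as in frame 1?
the green triangle, the brown star, the orange hexagon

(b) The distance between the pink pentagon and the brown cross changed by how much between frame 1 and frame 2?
+0.3

Distance in frame 1: 4.0. Distance in frame 2: 4.3.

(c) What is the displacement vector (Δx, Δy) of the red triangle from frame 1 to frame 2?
(-0.6, -0.3)

The red triangle was at (2.6, 9.2) in frame 1 and (2.0, 8.9) in frame 2.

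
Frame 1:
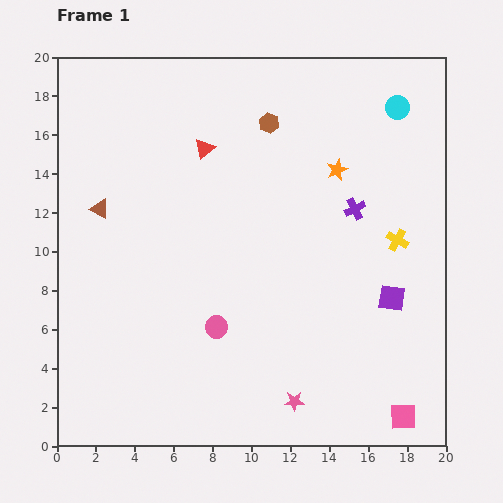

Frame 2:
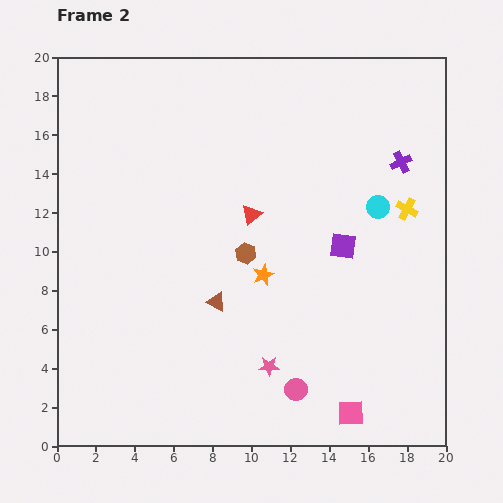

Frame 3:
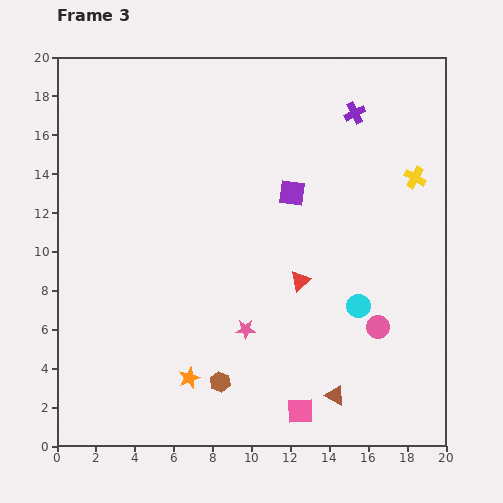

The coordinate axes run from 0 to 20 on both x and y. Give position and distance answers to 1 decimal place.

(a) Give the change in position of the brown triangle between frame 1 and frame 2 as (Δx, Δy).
(6.0, -4.8)

The brown triangle was at (2.2, 12.2) in frame 1 and (8.2, 7.4) in frame 2.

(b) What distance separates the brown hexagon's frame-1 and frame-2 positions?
6.8

The brown hexagon moved from (10.9, 16.6) to (9.7, 9.9), a distance of √(1.2² + 6.7²) ≈ 6.8.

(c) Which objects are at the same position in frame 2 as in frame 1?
none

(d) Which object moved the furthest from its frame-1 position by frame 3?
the brown triangle

(moved 15.4; next 13.5)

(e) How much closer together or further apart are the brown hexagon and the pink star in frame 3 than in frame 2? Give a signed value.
-2.9

Distance in frame 2: 5.9. Distance in frame 3: 3.0.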